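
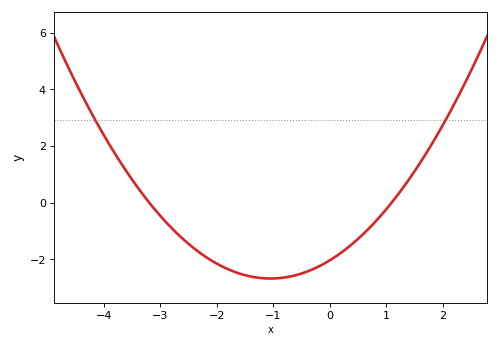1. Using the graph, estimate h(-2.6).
-1.29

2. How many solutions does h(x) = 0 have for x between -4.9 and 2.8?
2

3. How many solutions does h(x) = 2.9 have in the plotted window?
2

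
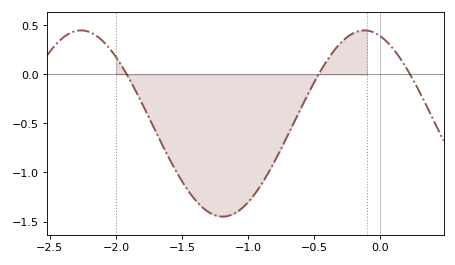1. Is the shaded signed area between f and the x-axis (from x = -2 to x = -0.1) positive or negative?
negative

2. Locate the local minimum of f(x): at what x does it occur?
-1.19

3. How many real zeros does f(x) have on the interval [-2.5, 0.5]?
3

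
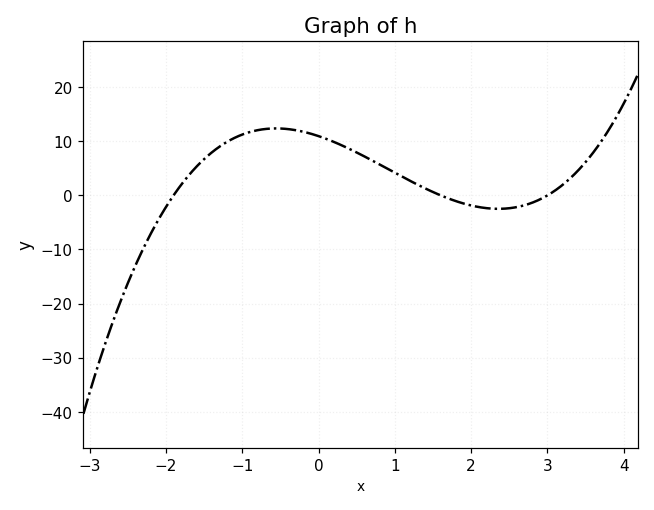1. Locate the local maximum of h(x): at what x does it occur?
-0.558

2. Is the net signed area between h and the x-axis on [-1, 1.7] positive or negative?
positive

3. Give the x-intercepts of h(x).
-1.9, 1.6, 3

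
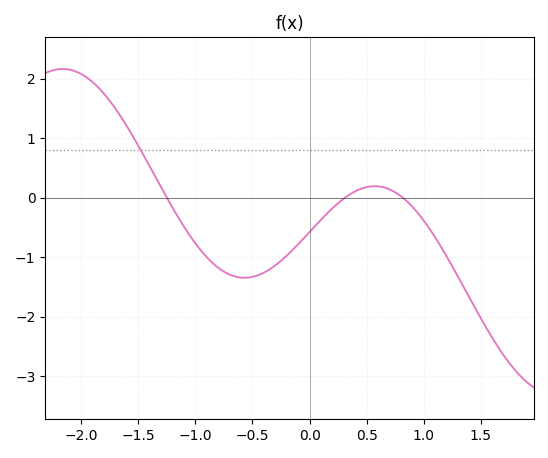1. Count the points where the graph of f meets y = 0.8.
1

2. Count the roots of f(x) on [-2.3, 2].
3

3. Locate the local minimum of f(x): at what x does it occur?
-0.6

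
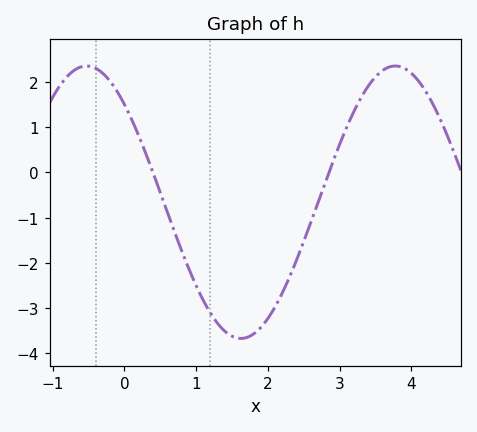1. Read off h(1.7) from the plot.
-3.7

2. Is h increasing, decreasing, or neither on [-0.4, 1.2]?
decreasing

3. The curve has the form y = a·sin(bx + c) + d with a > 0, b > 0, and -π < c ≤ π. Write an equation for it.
y = 3.01sin(1.5x + 2.3) - 0.66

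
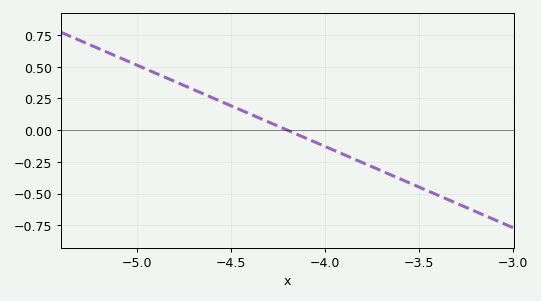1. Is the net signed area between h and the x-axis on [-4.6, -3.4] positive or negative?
negative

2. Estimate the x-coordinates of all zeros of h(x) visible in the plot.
-4.2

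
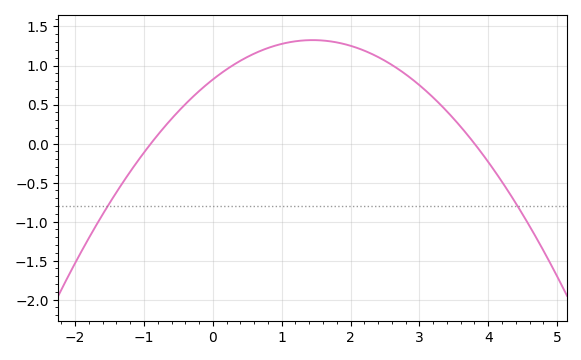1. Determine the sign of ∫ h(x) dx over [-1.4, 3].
positive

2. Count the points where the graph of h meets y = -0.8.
2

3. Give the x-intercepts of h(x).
-0.9, 3.8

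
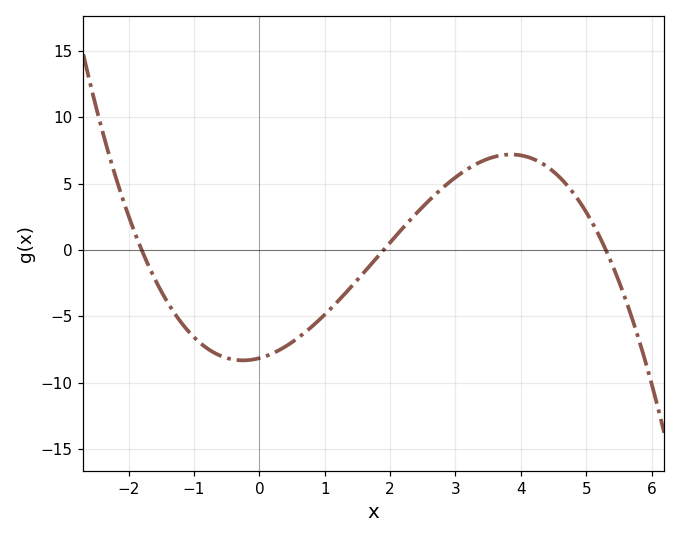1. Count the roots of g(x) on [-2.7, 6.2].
3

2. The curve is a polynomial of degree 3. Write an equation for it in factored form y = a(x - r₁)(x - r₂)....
y = -0.45(x + 1.8)(x - 1.9)(x - 5.3)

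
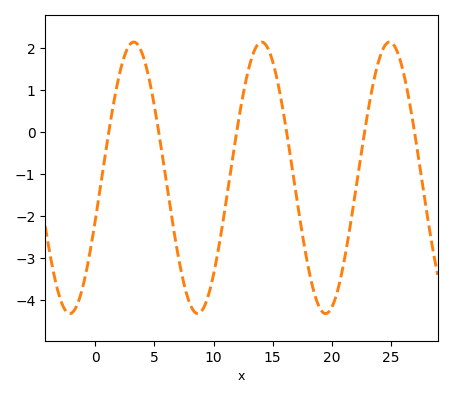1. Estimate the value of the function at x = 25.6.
1.9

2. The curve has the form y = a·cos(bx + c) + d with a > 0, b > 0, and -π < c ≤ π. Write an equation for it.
y = 3.23cos(0.58x - 1.9) - 1.09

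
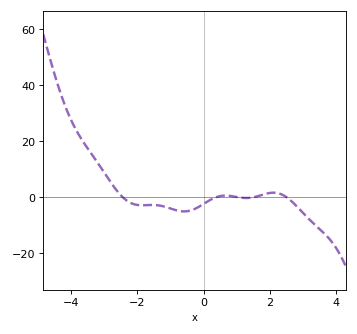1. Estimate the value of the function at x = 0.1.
-2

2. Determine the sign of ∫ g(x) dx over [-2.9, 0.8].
negative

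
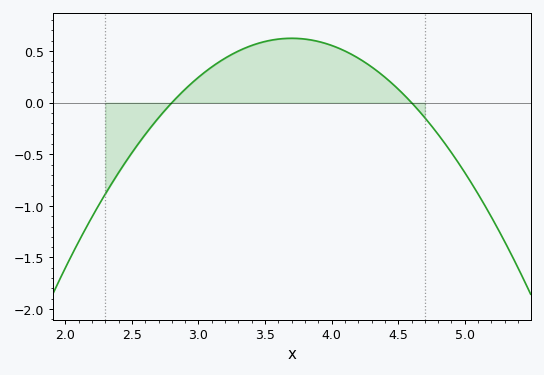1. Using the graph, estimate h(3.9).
0.593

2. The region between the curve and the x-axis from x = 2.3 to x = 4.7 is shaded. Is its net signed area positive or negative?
positive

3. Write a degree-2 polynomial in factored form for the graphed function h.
y = -0.77(x - 2.8)(x - 4.6)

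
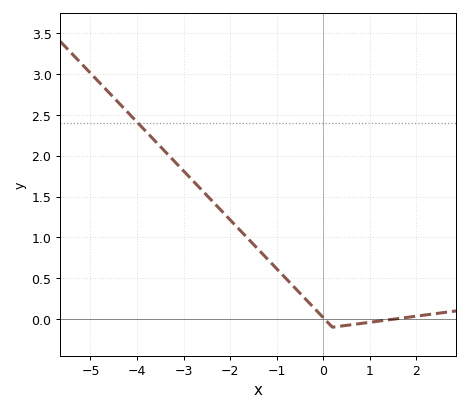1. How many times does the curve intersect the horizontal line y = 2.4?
1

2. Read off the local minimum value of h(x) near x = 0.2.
-0.1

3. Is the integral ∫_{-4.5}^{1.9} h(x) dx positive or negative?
positive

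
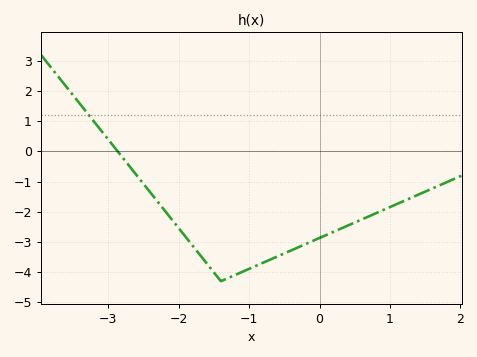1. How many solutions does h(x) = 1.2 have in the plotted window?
1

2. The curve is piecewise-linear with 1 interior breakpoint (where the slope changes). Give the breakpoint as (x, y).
(-1.4, -4.3)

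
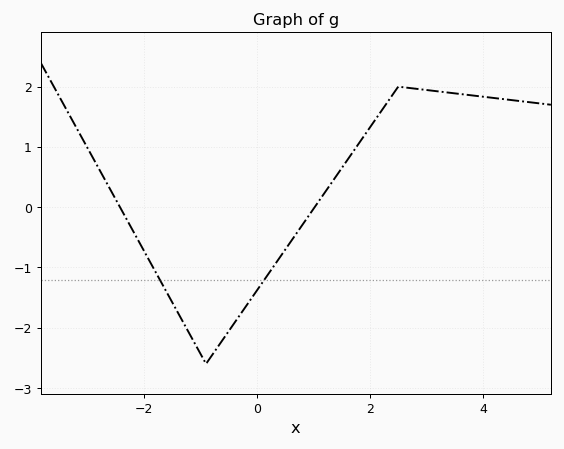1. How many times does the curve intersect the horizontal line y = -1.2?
2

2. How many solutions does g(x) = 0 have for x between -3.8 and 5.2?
2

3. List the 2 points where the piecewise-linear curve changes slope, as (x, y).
(-0.9, -2.6); (2.5, 2)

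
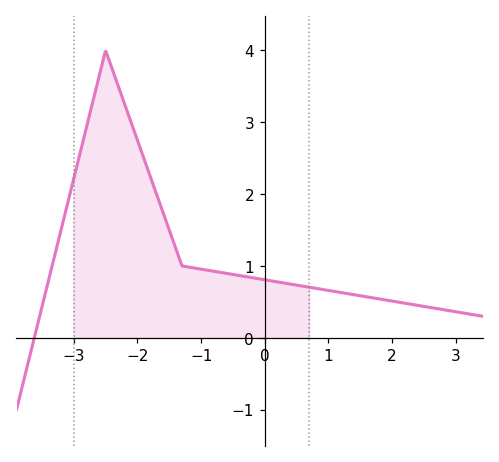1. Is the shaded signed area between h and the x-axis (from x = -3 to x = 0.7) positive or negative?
positive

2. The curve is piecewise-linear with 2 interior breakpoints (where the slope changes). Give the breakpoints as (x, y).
(-2.5, 4); (-1.3, 1)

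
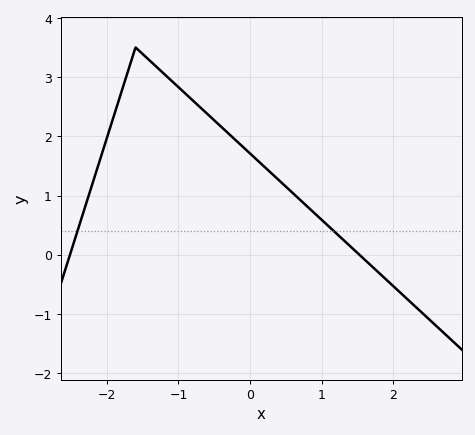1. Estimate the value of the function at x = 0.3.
1.37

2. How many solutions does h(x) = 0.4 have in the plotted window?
2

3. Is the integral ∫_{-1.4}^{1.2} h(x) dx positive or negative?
positive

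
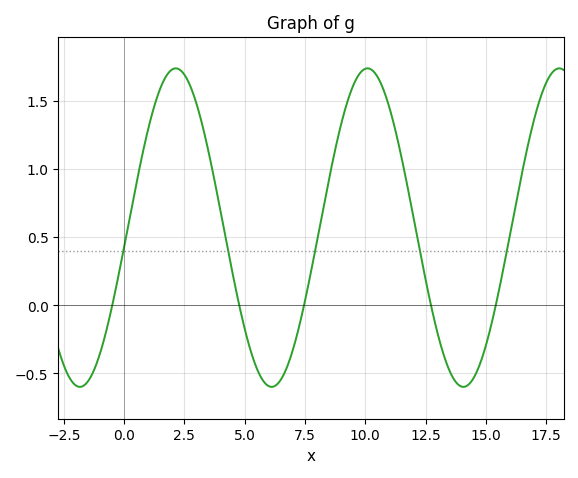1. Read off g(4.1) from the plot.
0.6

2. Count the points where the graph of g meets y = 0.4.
5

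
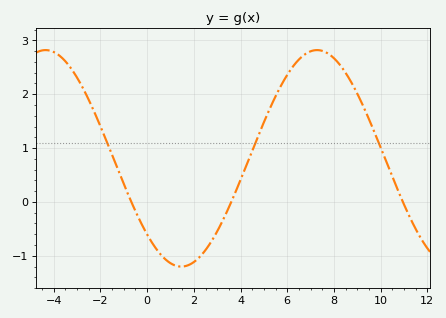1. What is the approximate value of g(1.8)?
-1.17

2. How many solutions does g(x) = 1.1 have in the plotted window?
3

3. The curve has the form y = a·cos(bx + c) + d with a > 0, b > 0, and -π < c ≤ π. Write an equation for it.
y = 2.01cos(0.54x + 2.35) + 0.81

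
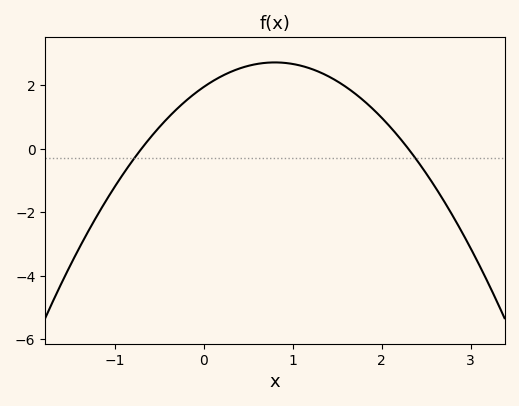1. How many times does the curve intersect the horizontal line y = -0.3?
2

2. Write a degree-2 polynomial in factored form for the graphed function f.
y = -1.21(x + 0.7)(x - 2.3)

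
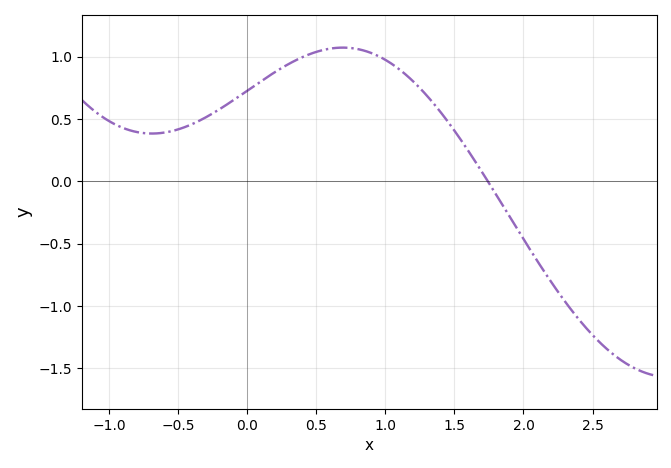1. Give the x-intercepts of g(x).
1.74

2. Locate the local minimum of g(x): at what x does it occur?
-0.691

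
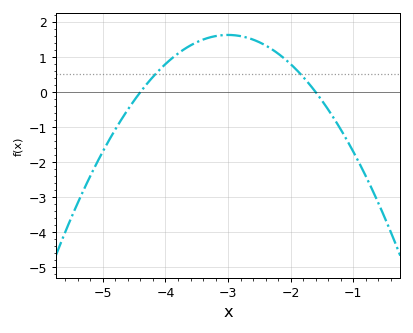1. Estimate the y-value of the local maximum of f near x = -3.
1.6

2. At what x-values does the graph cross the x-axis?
-4.4, -1.6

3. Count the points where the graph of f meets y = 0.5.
2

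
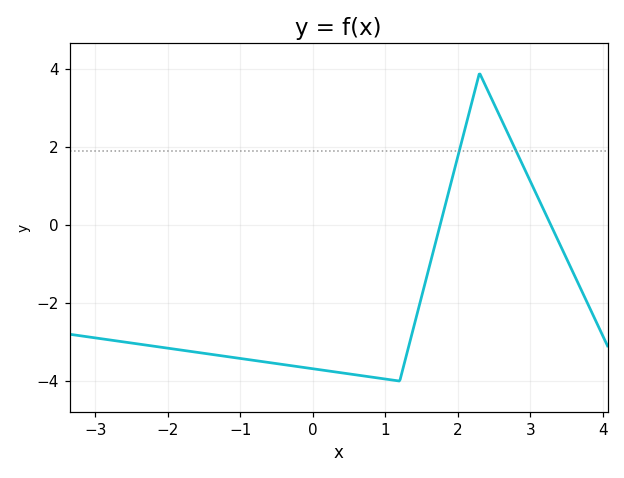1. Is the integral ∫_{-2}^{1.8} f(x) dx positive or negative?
negative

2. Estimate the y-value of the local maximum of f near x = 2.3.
3.8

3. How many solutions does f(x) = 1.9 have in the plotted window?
2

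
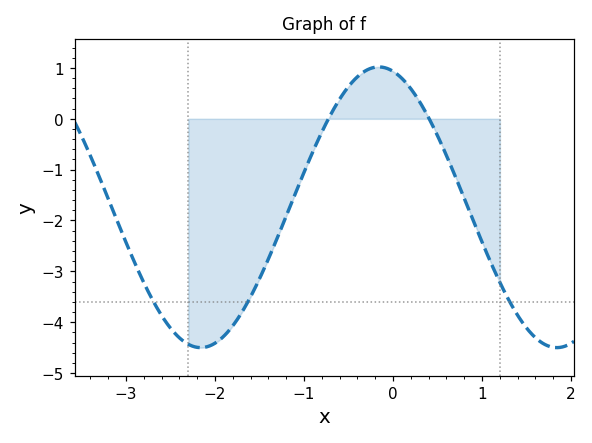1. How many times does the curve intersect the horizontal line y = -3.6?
3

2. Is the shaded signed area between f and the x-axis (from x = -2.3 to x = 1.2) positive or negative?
negative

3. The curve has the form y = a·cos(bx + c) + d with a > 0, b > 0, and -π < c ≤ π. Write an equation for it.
y = 2.76cos(1.6x + 0.25) - 1.74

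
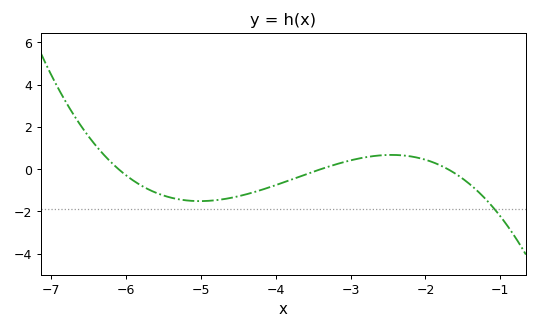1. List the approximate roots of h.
-6.1, -3.4, -1.7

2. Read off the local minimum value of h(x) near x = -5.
-1.51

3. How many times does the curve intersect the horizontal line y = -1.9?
1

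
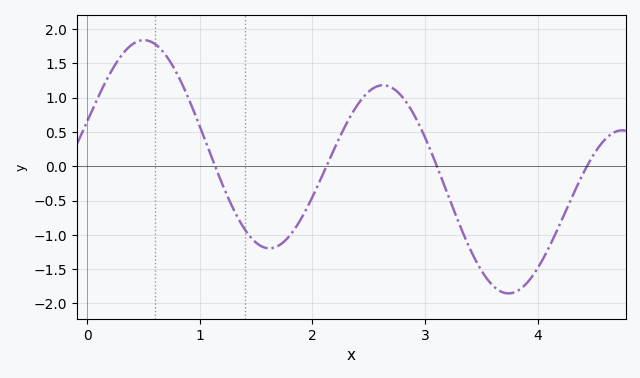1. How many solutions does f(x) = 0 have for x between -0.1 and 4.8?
4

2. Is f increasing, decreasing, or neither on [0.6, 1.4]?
decreasing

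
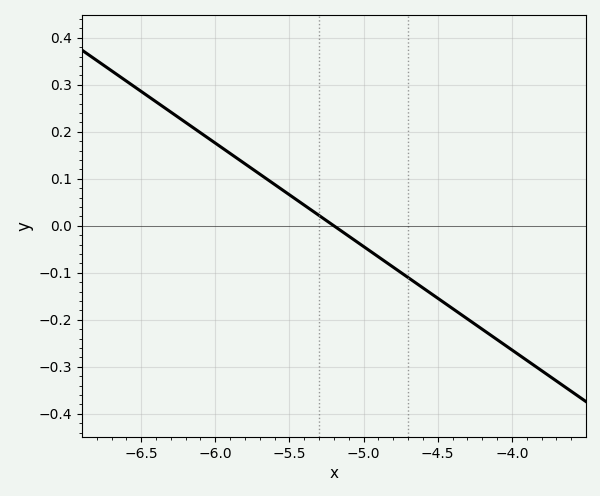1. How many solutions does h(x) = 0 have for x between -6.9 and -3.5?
1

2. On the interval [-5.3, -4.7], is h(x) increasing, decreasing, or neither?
decreasing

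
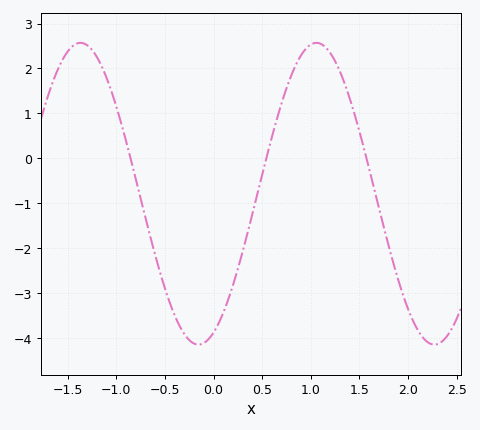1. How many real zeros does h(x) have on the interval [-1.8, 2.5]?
3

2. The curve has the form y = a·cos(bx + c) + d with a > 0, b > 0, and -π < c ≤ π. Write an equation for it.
y = 3.36cos(2.59x - 2.74) - 0.79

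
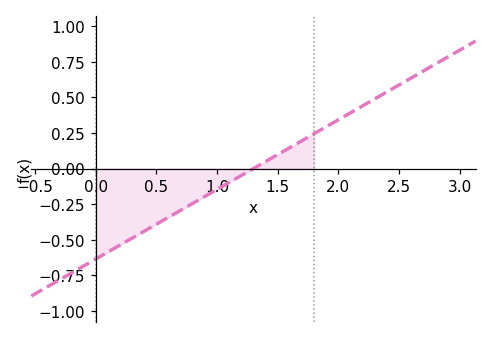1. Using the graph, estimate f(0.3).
-0.49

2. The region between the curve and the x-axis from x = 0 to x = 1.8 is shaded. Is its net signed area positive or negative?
negative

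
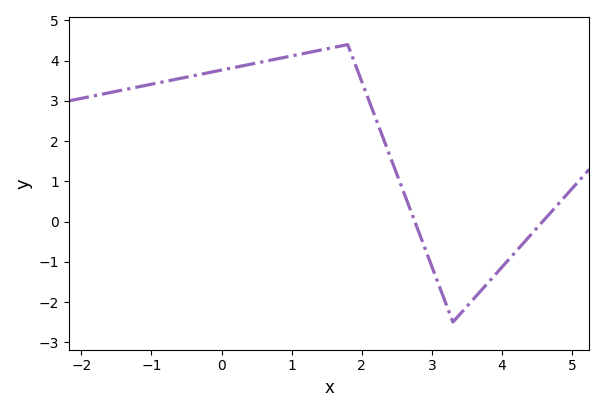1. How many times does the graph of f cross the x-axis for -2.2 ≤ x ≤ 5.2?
2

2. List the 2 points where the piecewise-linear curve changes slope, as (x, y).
(1.8, 4.4); (3.3, -2.5)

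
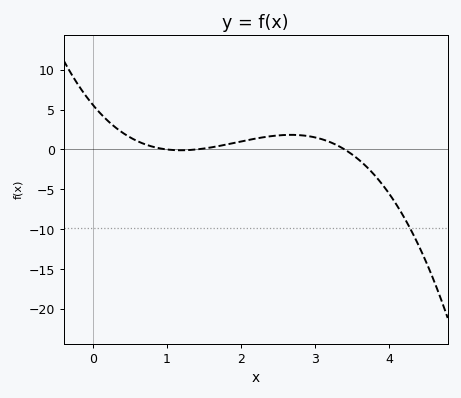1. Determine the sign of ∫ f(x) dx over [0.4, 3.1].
positive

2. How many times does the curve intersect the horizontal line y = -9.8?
1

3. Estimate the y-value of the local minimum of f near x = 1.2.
0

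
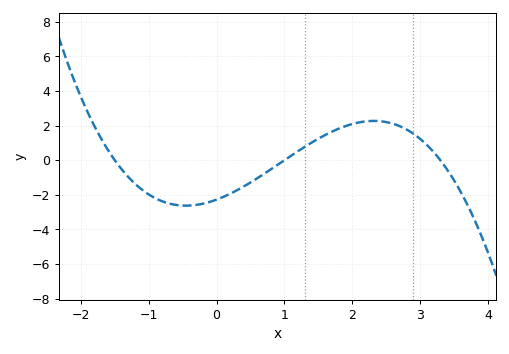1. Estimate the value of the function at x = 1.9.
1.97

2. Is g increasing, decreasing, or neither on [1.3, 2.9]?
neither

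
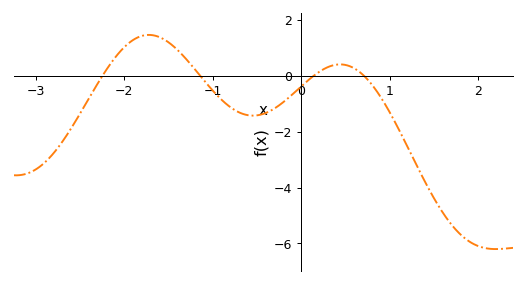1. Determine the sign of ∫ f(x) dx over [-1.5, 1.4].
negative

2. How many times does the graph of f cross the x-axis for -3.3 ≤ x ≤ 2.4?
4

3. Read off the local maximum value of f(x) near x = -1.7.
1.4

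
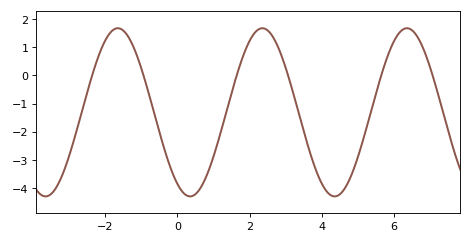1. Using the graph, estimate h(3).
0.3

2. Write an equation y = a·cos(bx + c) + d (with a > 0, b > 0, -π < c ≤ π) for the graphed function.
y = 2.98cos(1.6x + 2.6) - 1.31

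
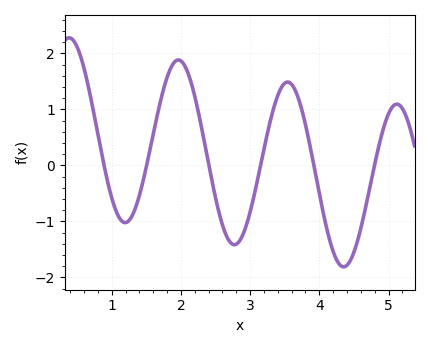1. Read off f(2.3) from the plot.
0.665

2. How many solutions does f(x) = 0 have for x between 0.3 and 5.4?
6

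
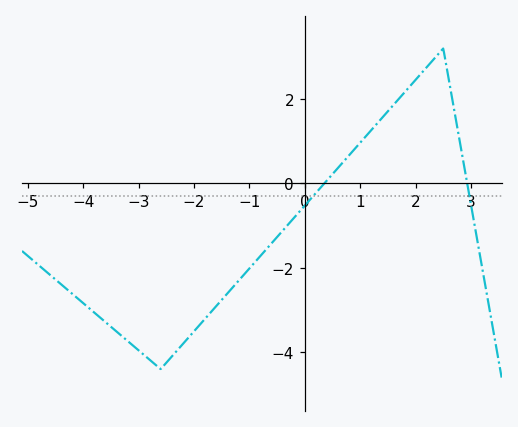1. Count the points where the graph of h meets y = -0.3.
2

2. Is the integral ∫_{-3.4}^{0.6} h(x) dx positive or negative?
negative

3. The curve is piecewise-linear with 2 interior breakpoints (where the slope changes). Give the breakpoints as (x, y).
(-2.6, -4.4); (2.5, 3.2)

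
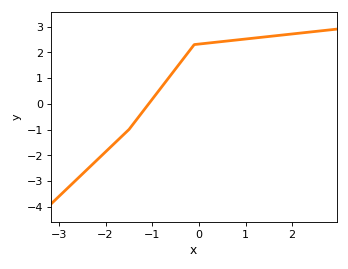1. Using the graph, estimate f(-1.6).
-1.2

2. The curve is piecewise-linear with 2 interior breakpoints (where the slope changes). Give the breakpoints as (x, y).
(-1.5, -1); (-0.1, 2.3)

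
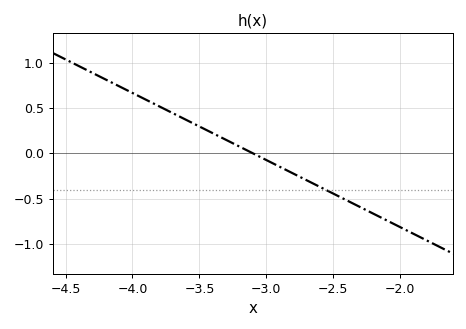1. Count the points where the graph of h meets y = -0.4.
1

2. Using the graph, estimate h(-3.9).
0.6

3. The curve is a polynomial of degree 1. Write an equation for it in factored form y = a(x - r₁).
y = -0.74(x + 3.1)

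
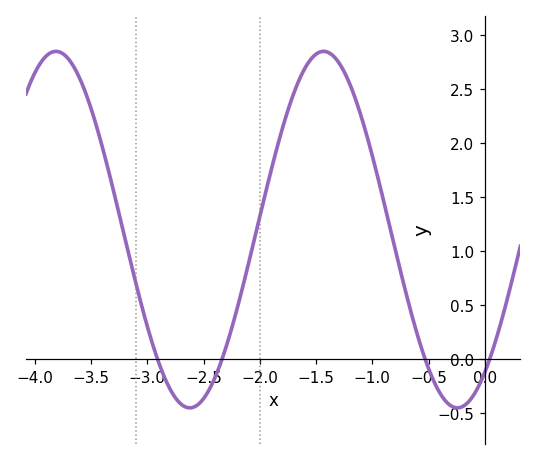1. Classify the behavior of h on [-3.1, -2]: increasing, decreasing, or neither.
neither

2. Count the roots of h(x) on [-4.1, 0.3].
4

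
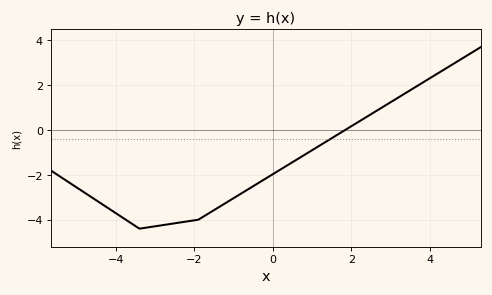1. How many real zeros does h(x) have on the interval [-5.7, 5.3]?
1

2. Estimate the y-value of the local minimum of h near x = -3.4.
-4.4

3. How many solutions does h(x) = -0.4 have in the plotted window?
1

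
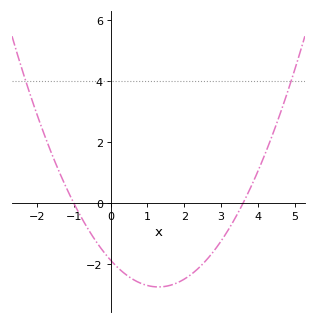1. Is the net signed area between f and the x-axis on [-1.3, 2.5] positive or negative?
negative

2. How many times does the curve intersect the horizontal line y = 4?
2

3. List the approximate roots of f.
-1, 3.6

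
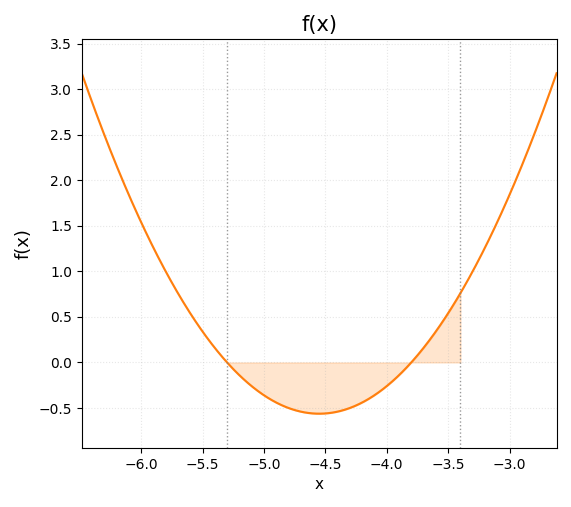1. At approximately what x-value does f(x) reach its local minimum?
-4.5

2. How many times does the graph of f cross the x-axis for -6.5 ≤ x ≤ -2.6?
2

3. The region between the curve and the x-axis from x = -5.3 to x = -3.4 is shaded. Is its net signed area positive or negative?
negative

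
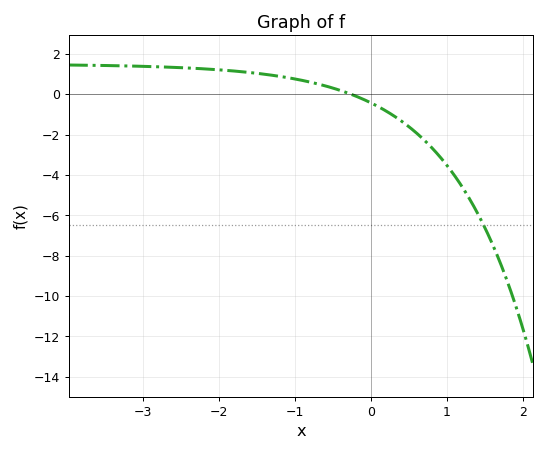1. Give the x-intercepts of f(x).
-0.264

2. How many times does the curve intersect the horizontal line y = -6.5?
1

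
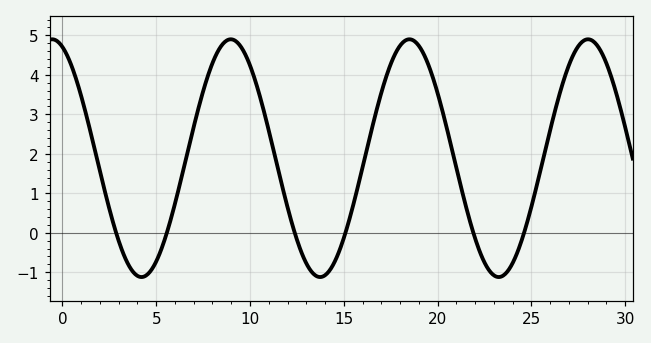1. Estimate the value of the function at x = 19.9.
3.7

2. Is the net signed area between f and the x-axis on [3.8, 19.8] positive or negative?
positive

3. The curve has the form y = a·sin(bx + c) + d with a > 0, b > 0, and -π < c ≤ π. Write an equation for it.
y = 3.01sin(0.66x + 1.93) + 1.89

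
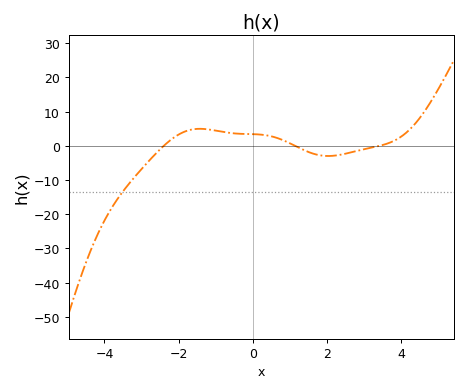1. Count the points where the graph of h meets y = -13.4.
1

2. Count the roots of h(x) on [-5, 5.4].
3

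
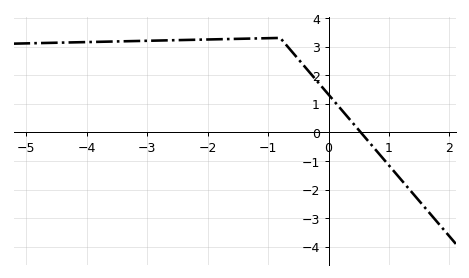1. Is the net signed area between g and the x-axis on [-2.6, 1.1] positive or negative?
positive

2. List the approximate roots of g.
0.5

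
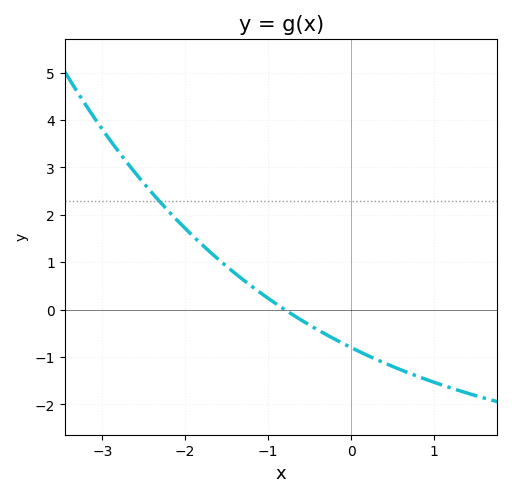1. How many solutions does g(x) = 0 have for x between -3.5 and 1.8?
1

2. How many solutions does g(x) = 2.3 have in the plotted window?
1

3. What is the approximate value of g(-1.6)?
1.06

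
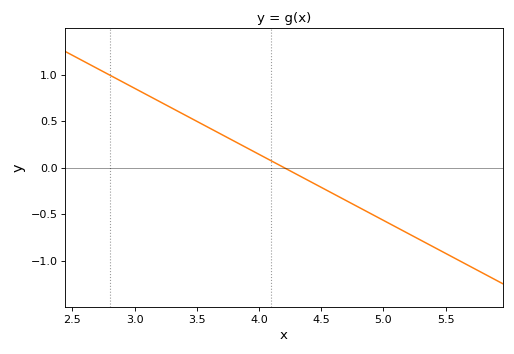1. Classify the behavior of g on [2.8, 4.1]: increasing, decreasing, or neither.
decreasing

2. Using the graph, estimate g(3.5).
0.497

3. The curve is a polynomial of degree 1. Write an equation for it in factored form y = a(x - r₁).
y = -0.71(x - 4.2)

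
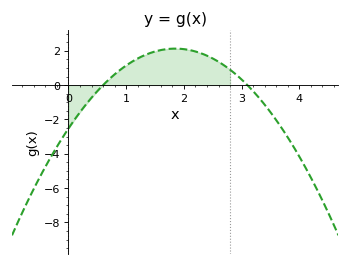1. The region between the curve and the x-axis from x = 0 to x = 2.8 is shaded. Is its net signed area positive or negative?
positive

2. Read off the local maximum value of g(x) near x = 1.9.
2.13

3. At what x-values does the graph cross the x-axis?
0.6, 3.1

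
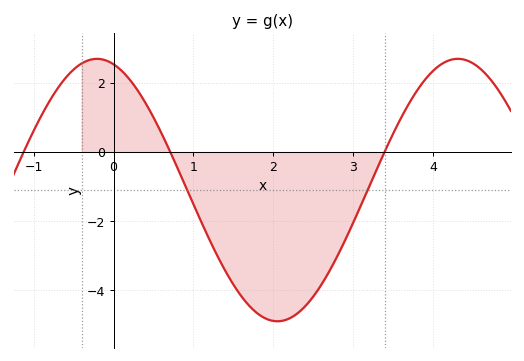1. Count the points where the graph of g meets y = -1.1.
2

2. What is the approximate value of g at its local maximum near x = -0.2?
2.69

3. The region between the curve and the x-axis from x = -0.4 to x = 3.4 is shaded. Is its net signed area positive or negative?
negative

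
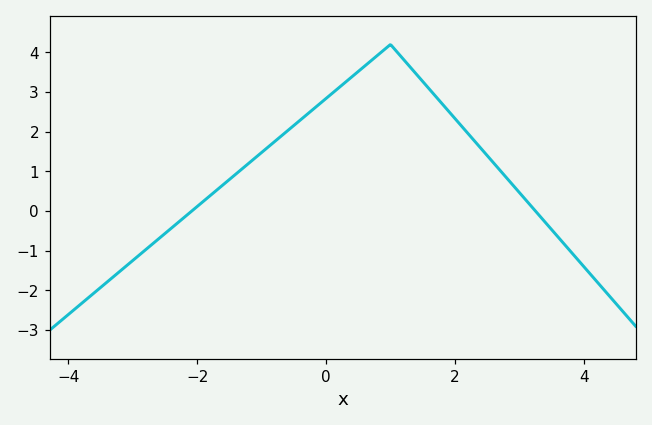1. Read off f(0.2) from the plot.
3.11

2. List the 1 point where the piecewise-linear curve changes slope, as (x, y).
(1, 4.2)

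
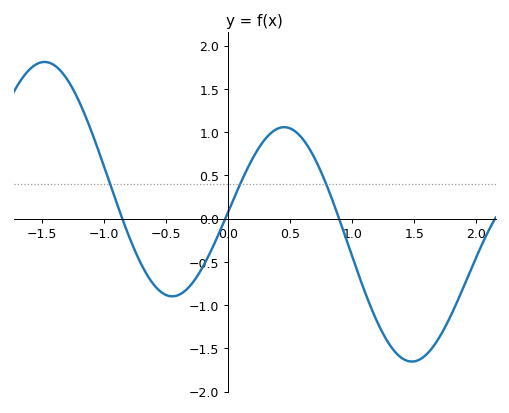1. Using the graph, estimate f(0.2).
0.7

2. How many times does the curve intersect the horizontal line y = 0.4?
3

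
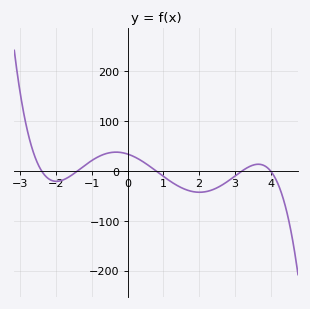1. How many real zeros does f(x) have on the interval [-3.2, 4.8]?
5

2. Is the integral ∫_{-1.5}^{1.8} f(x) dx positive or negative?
positive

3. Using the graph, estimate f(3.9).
10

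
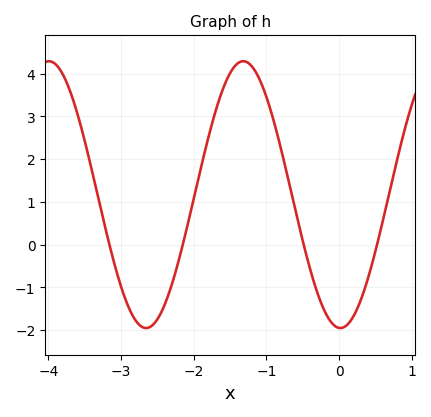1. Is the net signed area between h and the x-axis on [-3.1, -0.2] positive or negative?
positive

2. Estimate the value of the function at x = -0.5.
0.1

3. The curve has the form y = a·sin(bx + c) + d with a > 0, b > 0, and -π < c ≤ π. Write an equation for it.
y = 3.12sin(2.4x - 1.6) + 1.17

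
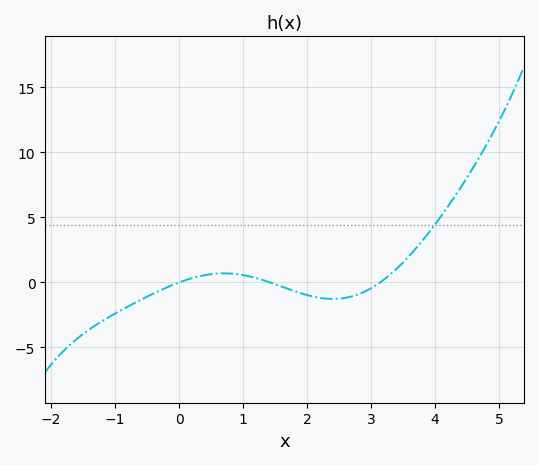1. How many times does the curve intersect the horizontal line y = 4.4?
1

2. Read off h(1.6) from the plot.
-0.315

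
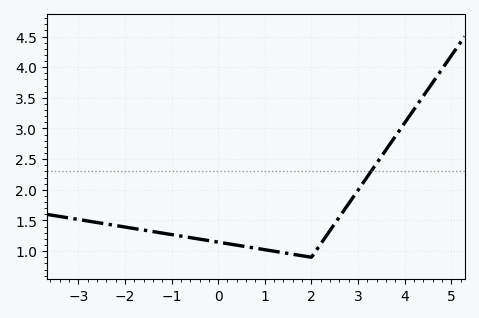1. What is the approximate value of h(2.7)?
1.65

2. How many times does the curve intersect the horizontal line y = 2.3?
1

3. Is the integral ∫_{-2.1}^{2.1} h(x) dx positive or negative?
positive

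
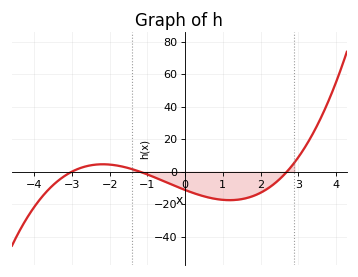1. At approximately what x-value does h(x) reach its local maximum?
-2.18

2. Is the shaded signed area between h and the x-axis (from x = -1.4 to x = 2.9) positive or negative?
negative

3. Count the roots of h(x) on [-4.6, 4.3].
3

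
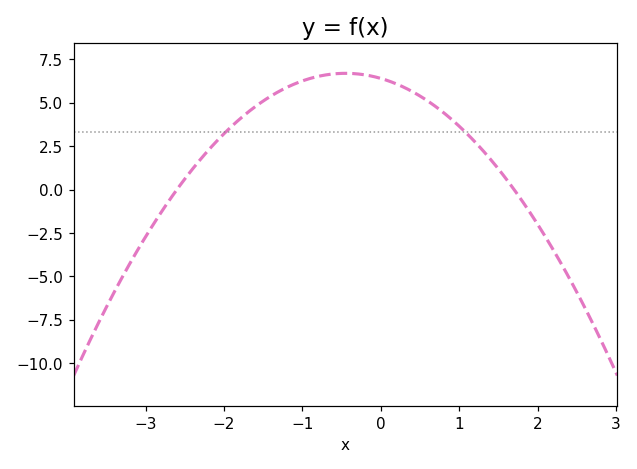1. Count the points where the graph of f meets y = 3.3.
2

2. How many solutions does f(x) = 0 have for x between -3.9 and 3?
2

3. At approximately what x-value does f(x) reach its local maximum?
-0.45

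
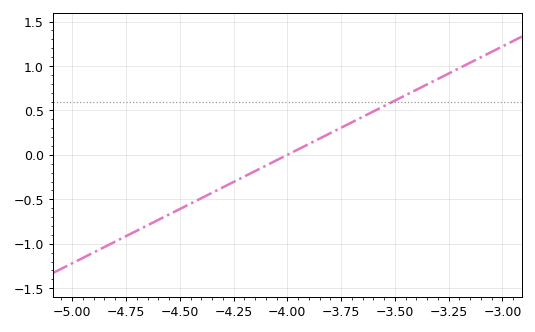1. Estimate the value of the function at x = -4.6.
-0.732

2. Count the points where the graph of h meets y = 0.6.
1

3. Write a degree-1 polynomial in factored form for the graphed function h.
y = 1.22(x + 4)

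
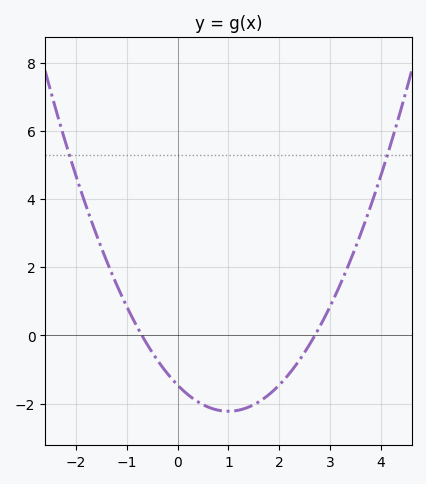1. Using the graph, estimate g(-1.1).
1.2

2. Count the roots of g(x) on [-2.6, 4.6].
2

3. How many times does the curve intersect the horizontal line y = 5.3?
2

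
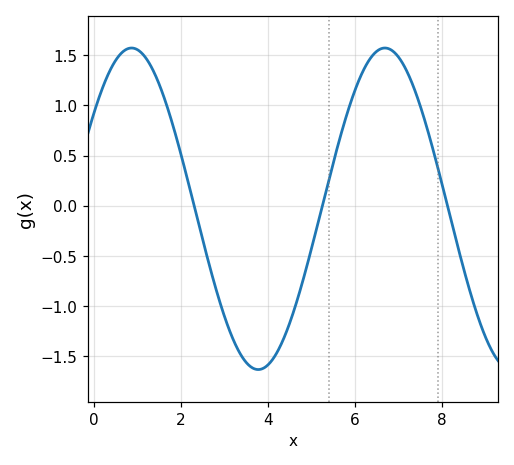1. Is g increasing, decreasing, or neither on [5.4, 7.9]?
neither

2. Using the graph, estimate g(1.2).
1.45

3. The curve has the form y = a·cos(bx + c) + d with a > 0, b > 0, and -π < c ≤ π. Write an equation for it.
y = 1.6cos(1.1x - 0.94) - 0.03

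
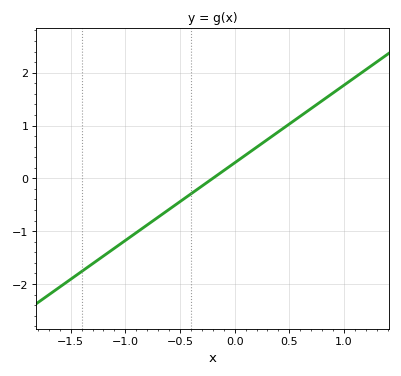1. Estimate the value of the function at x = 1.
1.76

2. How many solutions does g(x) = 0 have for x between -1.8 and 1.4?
1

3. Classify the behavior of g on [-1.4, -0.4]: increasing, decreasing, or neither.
increasing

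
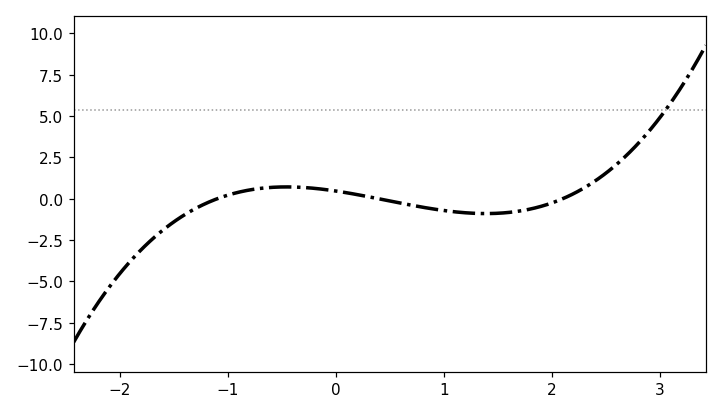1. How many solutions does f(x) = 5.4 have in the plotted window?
1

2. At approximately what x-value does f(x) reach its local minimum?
1.39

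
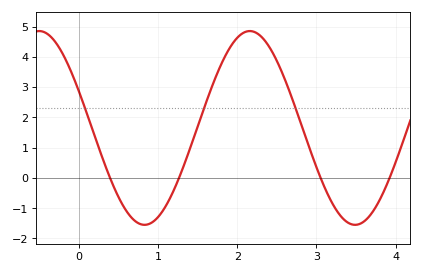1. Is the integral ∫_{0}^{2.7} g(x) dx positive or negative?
positive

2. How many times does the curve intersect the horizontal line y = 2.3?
3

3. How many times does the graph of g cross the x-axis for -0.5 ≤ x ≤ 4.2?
4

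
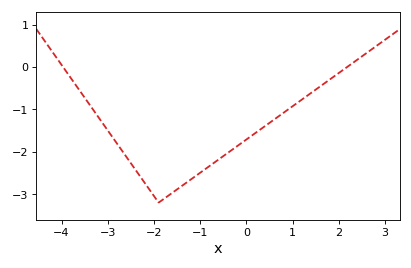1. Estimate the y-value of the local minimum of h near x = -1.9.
-3.2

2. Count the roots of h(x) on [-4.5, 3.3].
2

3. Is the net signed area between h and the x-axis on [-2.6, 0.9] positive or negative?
negative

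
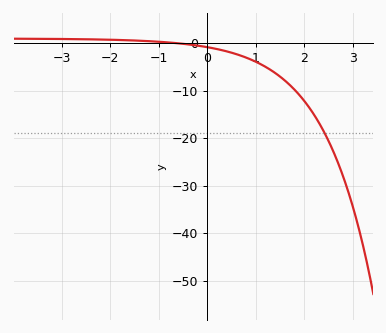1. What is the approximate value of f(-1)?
0.257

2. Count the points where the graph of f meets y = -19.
1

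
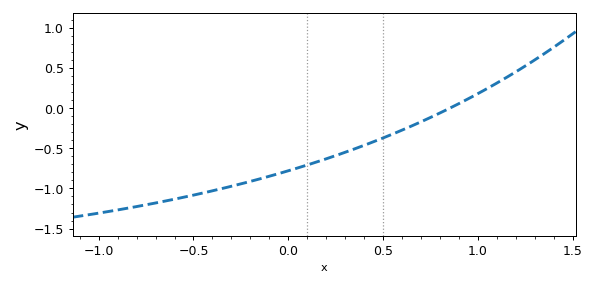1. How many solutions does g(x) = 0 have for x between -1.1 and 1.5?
1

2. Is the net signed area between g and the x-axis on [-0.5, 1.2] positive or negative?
negative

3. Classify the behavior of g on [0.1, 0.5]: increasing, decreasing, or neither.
increasing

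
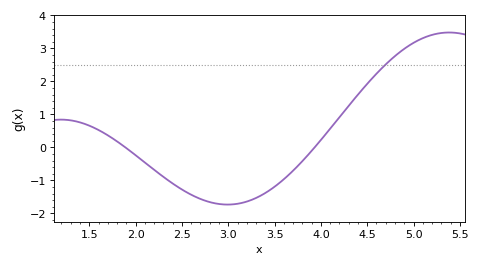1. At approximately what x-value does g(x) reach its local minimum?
2.99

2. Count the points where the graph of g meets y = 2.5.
1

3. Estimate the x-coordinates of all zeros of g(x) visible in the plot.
1.89, 3.93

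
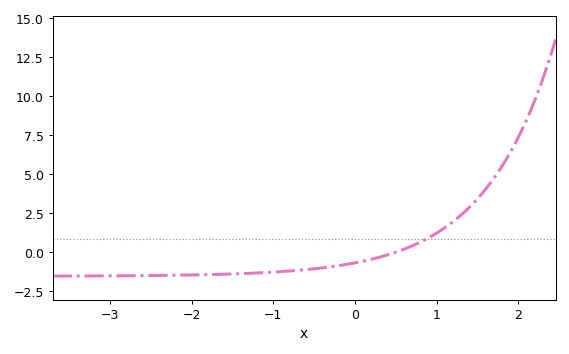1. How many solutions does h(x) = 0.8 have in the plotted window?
1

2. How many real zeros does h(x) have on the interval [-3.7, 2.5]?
1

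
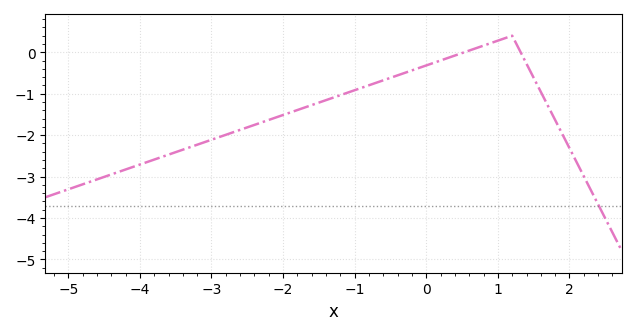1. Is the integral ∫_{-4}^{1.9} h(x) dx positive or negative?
negative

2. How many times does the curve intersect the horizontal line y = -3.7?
1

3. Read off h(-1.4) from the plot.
-1.15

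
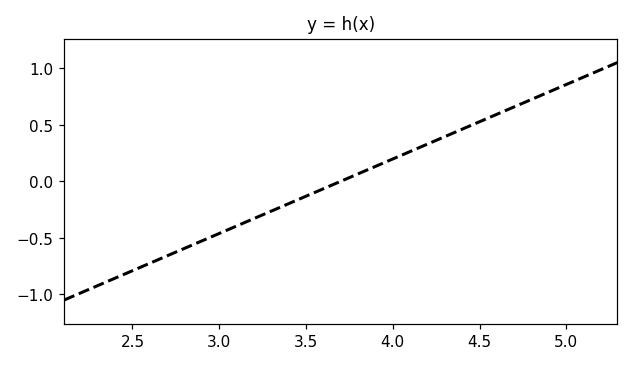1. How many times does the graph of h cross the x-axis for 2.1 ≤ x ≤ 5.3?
1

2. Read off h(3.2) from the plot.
-0.35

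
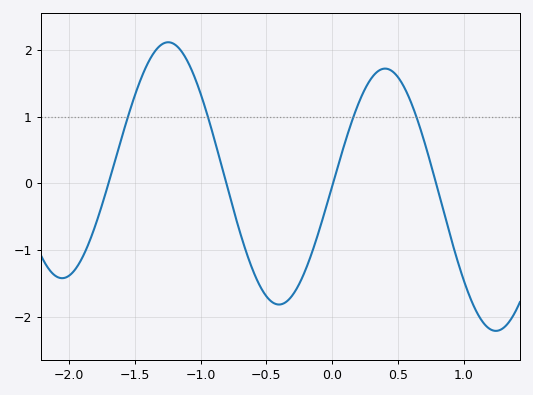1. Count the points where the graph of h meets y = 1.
4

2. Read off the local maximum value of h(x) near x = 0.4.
1.72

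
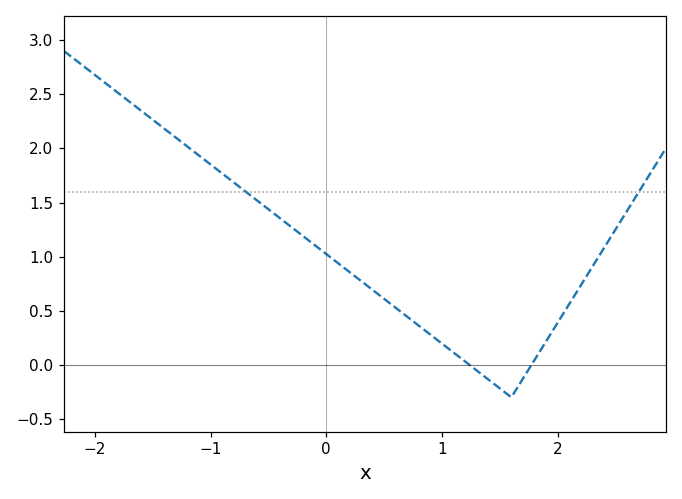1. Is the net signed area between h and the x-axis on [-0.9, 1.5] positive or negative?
positive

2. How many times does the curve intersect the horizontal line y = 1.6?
2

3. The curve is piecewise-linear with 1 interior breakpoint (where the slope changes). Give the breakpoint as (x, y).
(1.6, -0.3)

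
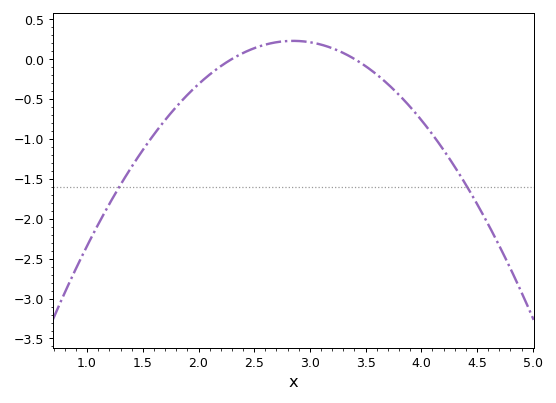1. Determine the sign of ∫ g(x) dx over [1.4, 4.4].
negative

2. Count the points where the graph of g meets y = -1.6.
2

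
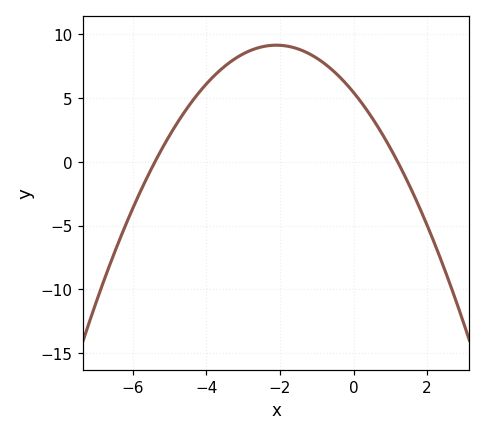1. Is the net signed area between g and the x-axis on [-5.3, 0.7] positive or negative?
positive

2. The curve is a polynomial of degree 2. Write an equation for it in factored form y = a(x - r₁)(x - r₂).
y = -0.84(x + 5.4)(x - 1.2)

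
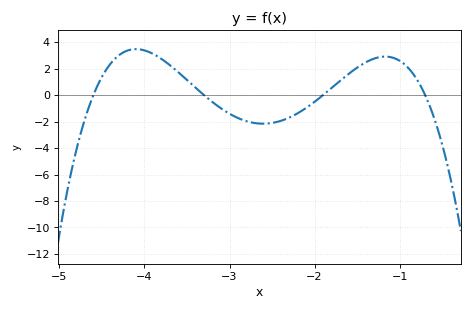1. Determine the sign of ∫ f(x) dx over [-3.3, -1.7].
negative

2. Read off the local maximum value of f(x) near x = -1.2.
3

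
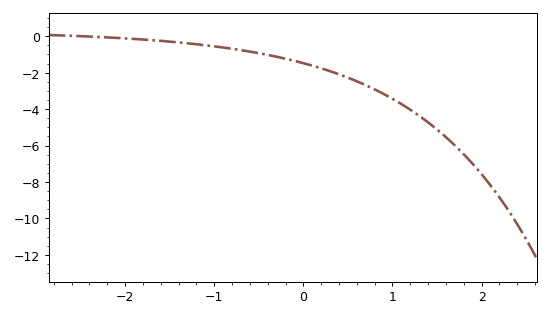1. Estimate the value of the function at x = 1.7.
-5.99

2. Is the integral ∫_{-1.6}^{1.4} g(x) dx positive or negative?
negative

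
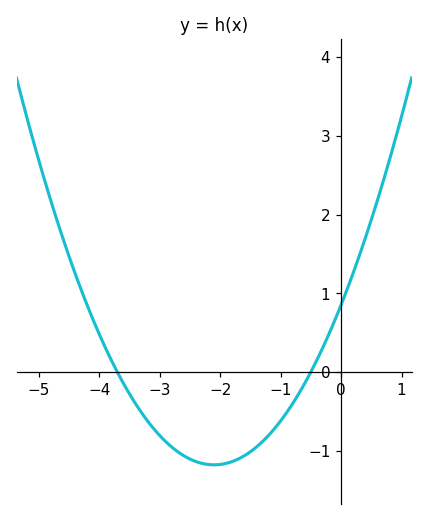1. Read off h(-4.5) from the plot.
1.47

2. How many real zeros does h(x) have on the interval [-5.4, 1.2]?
2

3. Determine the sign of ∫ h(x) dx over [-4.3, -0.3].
negative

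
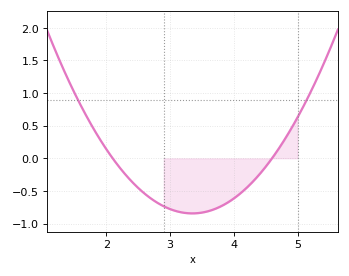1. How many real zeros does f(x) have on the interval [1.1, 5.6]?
2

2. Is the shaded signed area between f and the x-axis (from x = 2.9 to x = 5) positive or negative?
negative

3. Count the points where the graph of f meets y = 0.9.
2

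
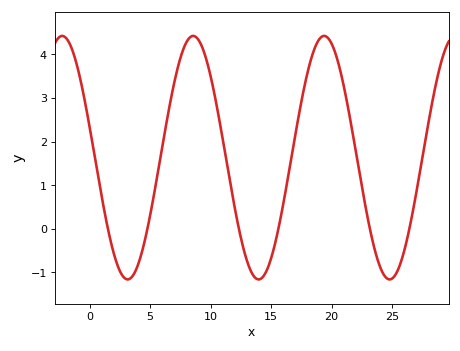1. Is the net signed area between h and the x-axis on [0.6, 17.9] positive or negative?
positive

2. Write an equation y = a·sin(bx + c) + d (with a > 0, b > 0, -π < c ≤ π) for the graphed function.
y = 2.79sin(0.58x + 2.89) + 1.63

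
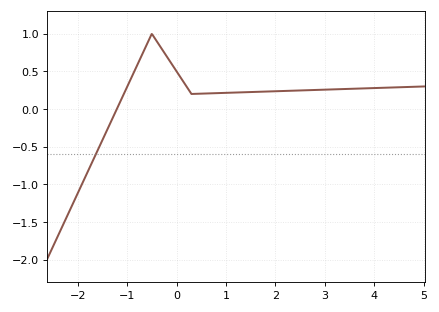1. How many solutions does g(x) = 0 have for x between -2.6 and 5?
1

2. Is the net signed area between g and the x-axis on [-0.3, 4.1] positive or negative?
positive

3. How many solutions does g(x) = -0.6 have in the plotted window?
1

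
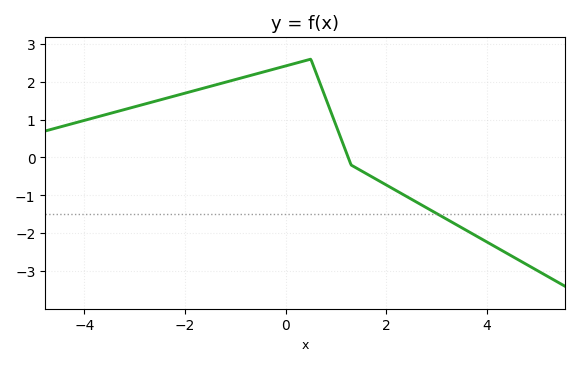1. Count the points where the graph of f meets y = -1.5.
1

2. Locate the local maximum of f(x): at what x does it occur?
0.496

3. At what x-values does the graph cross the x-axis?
1.24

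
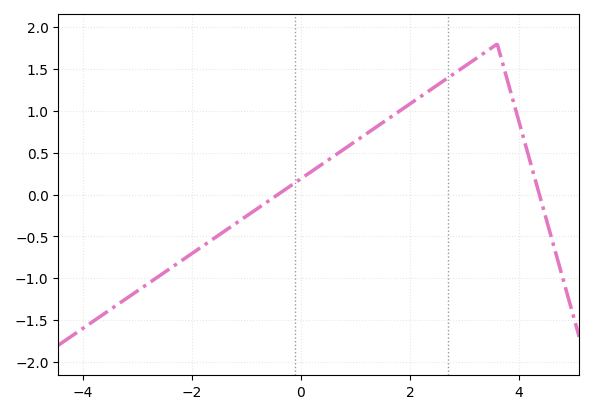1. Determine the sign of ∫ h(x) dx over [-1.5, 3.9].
positive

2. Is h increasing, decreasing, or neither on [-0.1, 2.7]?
increasing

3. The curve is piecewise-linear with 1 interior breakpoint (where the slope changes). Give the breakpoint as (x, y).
(3.6, 1.8)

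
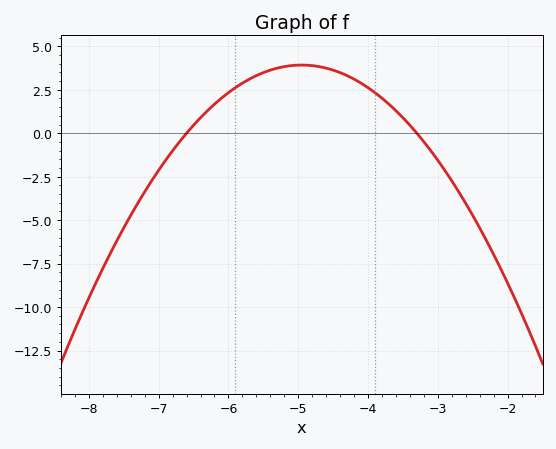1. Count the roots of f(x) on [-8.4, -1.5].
2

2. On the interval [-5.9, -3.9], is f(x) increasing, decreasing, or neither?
neither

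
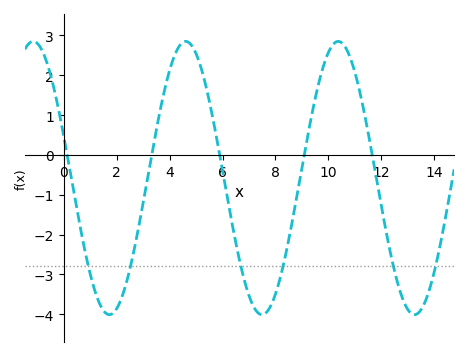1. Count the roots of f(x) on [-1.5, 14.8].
5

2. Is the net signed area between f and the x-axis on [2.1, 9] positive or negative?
negative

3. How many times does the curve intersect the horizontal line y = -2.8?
6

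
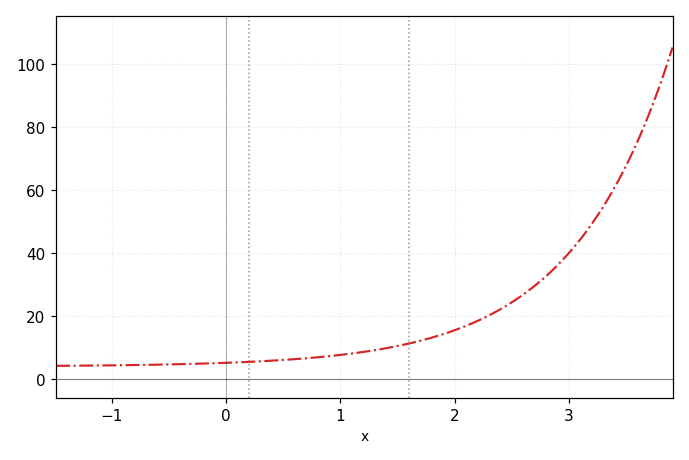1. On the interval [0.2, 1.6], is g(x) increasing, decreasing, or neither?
increasing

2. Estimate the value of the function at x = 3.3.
54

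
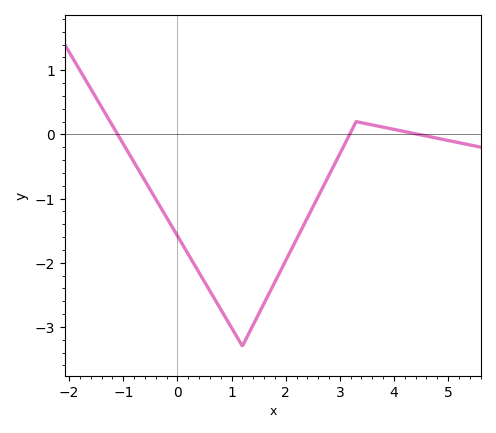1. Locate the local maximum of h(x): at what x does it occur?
3.3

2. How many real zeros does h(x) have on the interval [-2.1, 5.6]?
3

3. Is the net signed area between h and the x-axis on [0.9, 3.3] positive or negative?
negative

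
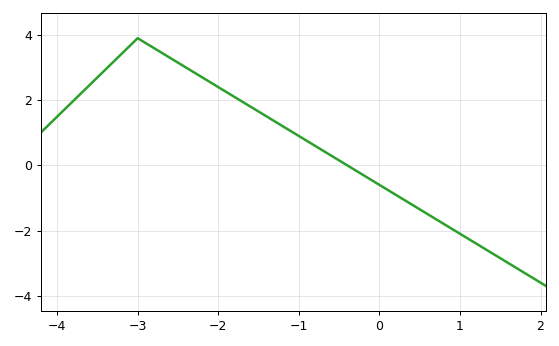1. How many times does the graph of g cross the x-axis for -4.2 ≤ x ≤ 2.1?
1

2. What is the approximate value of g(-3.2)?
3.42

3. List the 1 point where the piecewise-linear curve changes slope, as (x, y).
(-3, 3.9)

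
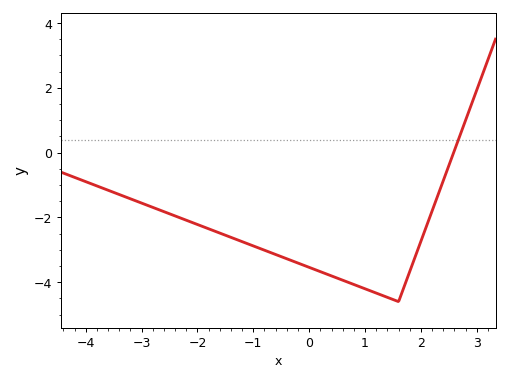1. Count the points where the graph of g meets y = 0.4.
1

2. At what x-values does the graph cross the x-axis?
2.6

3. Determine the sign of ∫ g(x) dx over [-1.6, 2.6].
negative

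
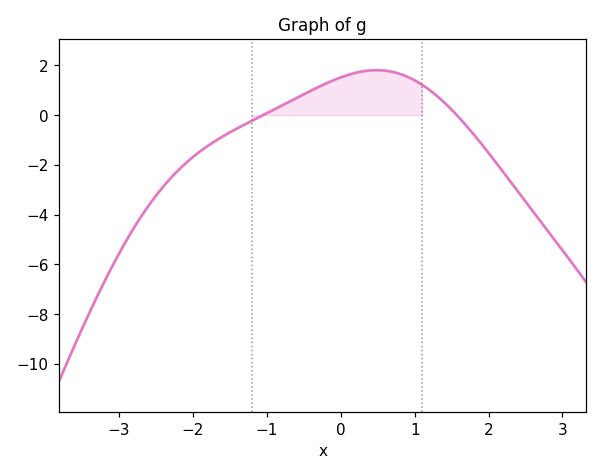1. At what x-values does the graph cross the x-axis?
-1.05, 1.57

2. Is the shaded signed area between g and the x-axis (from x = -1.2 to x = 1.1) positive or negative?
positive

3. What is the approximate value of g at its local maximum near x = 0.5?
1.81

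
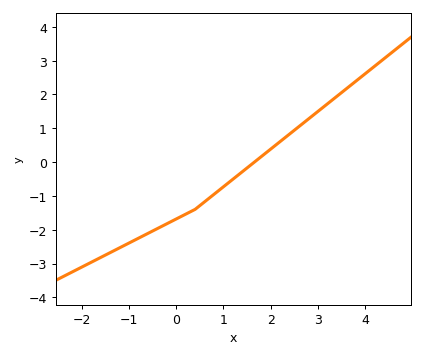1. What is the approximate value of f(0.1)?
-1.6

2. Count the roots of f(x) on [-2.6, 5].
1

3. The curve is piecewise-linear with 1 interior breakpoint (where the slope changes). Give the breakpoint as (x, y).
(0.4, -1.4)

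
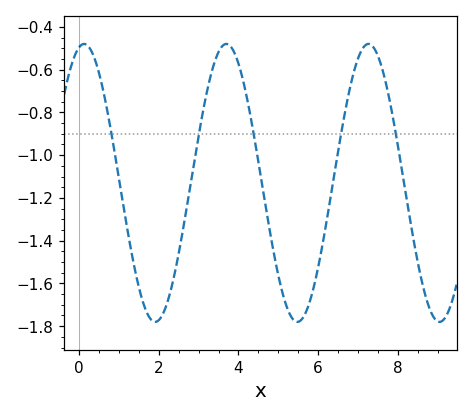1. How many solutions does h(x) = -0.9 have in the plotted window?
5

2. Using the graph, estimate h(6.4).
-1.1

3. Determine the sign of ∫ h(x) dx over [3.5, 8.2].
negative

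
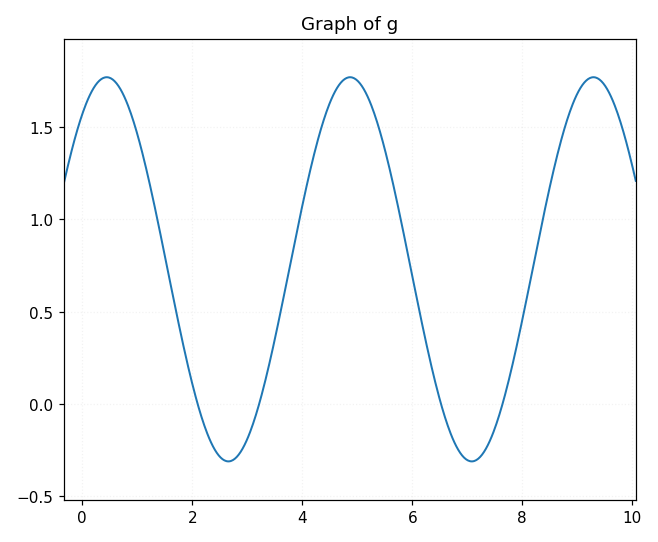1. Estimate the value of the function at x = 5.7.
1.15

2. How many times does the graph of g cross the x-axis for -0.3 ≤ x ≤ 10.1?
4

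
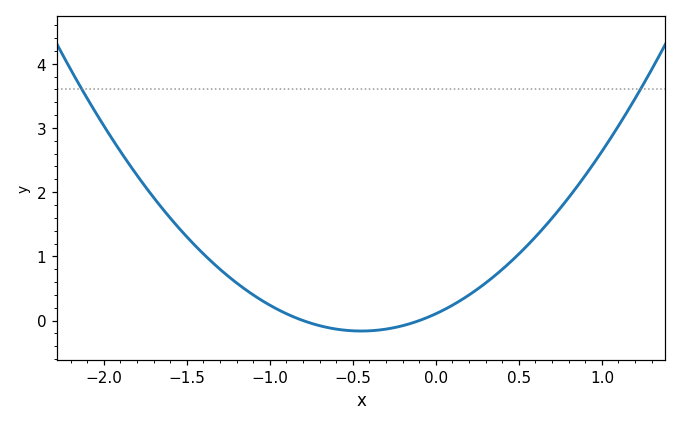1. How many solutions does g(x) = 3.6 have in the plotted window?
2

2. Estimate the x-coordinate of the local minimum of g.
-0.45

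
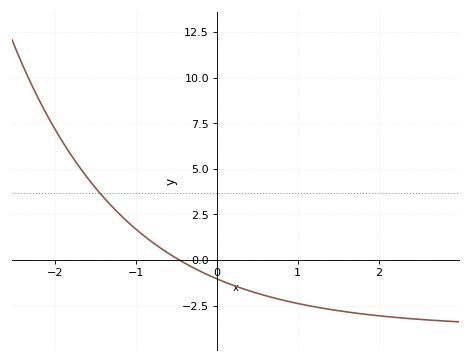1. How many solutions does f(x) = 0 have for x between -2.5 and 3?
1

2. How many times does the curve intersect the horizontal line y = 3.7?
1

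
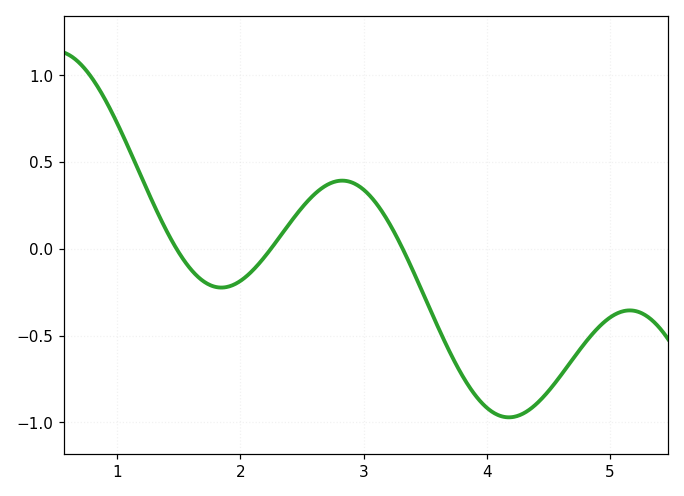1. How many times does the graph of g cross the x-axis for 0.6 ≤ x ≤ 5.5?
3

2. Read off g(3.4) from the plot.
-0.124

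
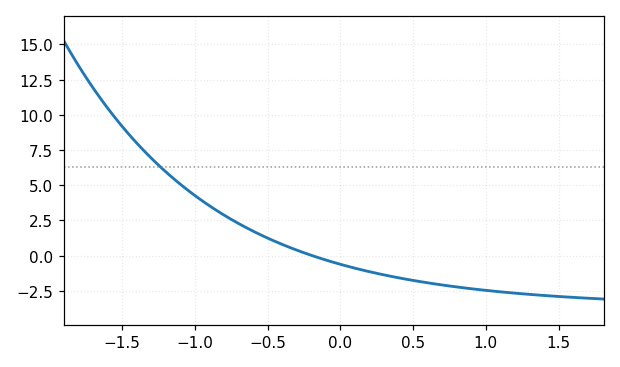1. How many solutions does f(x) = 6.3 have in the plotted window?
1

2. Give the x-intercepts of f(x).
-0.2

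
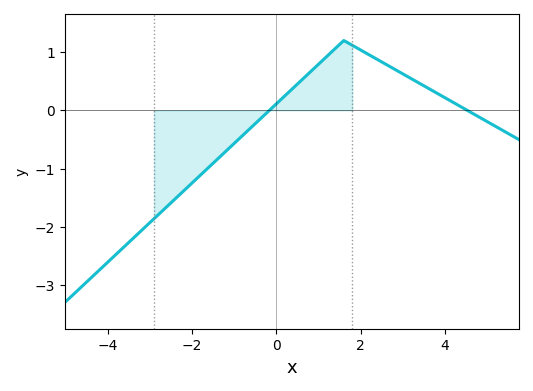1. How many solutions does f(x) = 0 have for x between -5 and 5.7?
2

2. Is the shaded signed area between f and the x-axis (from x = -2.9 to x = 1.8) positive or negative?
negative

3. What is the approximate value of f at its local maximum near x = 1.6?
1.2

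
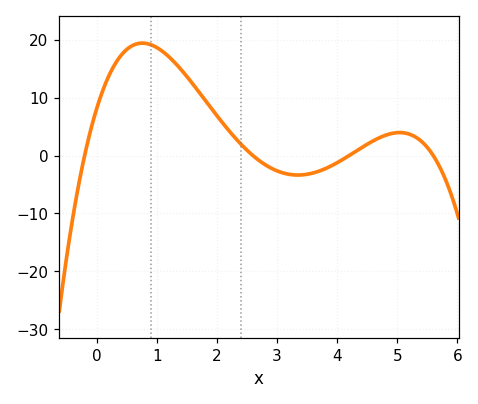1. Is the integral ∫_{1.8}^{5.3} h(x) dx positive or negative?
positive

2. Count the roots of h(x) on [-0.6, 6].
4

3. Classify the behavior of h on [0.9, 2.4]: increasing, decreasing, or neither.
decreasing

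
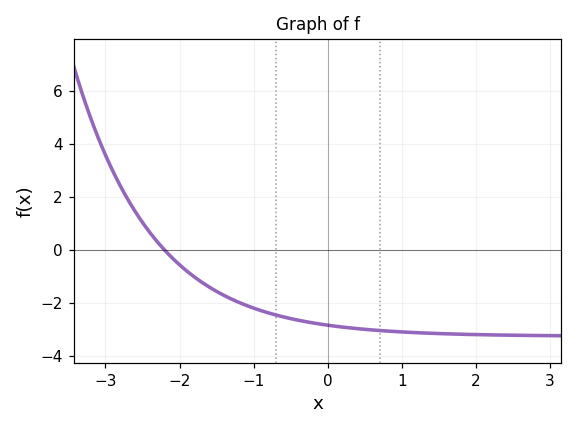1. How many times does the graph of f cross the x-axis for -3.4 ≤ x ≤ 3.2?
1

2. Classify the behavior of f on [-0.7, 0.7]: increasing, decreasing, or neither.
decreasing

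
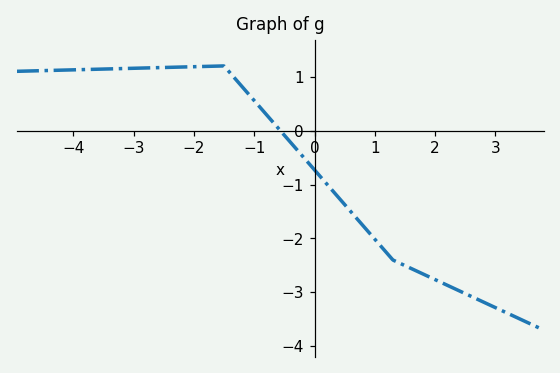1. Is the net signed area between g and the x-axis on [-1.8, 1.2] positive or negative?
negative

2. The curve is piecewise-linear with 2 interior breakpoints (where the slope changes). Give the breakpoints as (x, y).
(-1.5, 1.2); (1.3, -2.4)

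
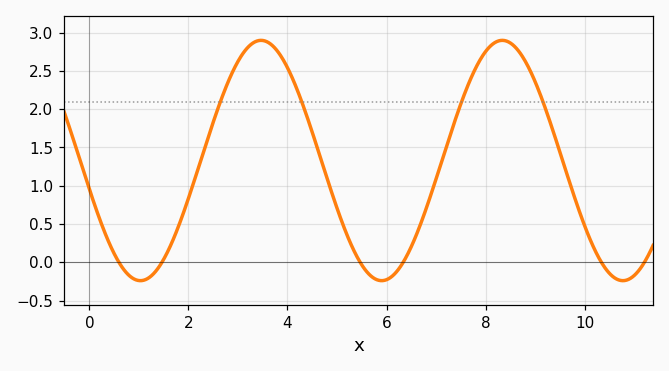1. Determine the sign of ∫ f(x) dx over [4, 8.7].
positive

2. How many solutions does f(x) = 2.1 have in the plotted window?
4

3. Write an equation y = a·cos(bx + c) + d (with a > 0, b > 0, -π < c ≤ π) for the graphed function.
y = 1.57cos(1.29x + 1.81) + 1.33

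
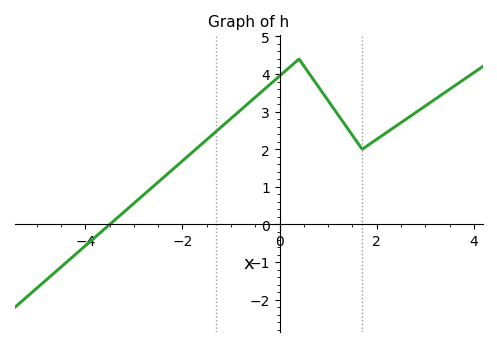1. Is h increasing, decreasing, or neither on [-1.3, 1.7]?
neither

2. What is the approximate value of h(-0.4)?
3.5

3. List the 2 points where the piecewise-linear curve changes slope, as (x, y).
(0.4, 4.4); (1.7, 2)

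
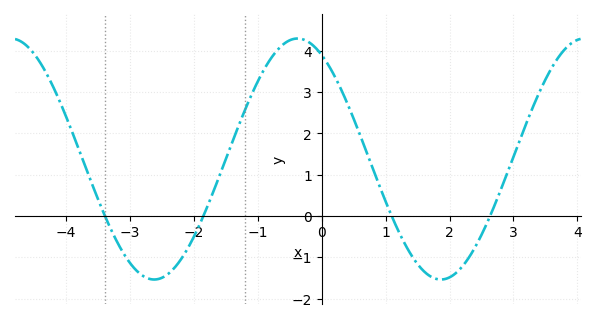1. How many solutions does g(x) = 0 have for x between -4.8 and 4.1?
4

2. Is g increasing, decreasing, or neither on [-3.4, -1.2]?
neither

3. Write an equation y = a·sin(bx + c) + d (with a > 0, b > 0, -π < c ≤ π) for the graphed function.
y = 2.92sin(1.4x + 2.1) + 1.38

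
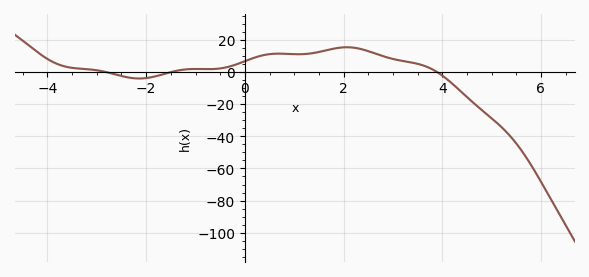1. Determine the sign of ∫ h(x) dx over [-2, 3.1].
positive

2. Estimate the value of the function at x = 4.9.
-26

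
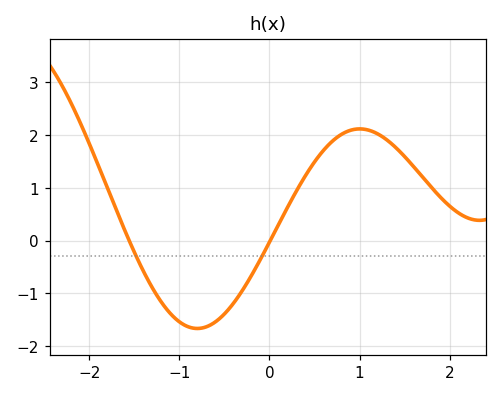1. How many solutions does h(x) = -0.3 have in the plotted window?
2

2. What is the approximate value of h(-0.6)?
-1.54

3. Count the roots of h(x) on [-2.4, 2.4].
2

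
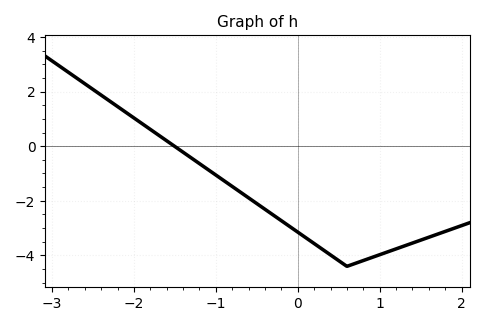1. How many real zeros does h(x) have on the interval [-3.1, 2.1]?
1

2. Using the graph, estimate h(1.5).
-3.44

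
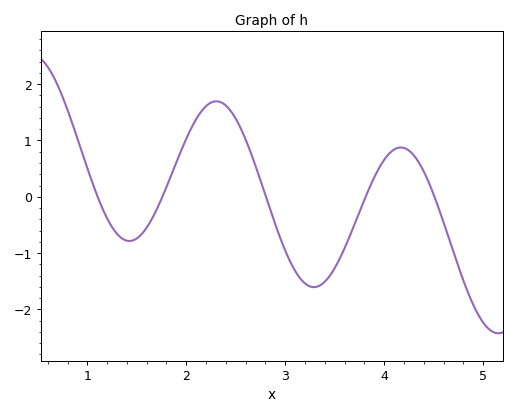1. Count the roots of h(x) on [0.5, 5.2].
5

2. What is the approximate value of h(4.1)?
0.839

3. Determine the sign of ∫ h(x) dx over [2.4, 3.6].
negative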